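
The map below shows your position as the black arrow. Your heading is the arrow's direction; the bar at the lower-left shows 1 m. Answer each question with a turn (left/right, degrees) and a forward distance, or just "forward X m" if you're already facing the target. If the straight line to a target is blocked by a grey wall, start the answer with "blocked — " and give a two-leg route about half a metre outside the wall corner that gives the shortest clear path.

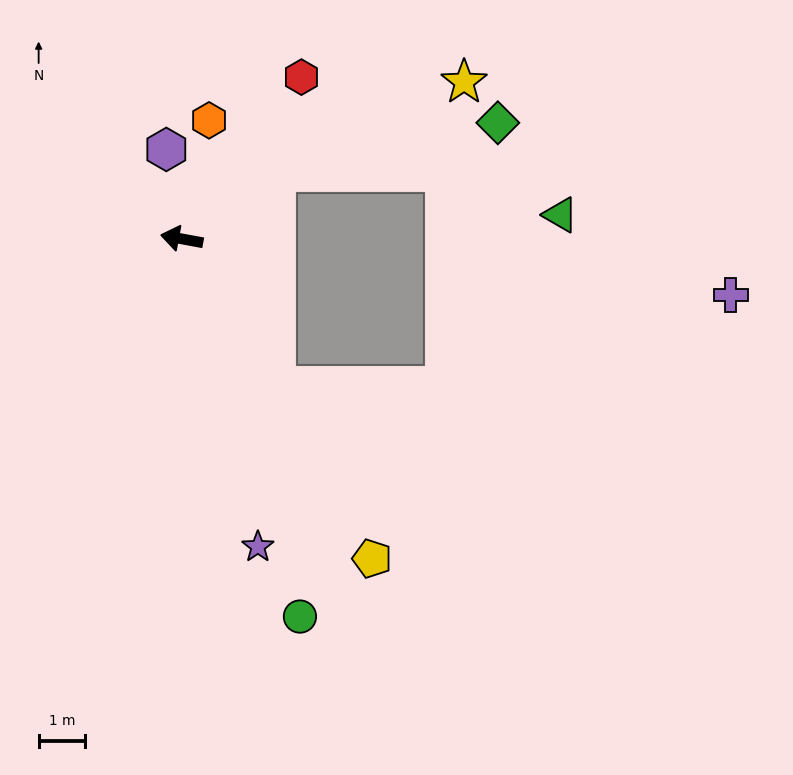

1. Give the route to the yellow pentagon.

turn left 131°, forward 8.0 m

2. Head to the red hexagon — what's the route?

turn right 116°, forward 4.3 m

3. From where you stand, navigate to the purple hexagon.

turn right 70°, forward 2.0 m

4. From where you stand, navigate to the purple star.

turn left 114°, forward 6.9 m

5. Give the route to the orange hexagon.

turn right 93°, forward 2.6 m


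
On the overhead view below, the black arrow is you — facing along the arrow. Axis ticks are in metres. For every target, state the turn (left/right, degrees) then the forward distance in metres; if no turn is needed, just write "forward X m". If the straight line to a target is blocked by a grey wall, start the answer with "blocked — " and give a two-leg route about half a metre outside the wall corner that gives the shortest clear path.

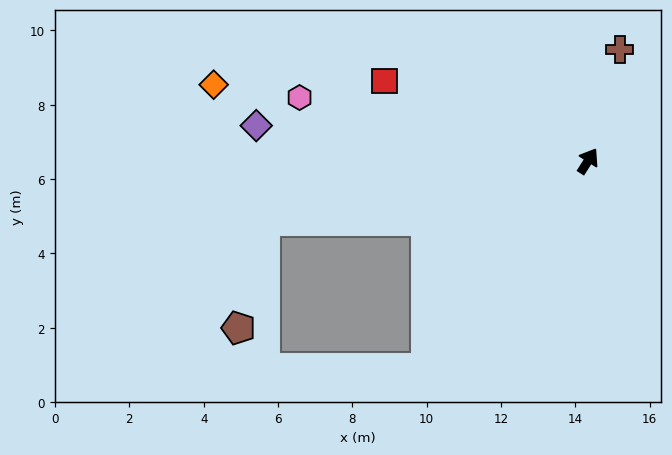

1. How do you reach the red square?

turn left 101°, forward 5.9 m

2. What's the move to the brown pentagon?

blocked — turn left 133°, forward 8.9 m, then turn left 66°, forward 3.0 m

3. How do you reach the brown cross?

turn left 16°, forward 3.1 m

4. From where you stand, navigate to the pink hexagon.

turn left 110°, forward 7.9 m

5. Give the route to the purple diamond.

turn left 116°, forward 9.0 m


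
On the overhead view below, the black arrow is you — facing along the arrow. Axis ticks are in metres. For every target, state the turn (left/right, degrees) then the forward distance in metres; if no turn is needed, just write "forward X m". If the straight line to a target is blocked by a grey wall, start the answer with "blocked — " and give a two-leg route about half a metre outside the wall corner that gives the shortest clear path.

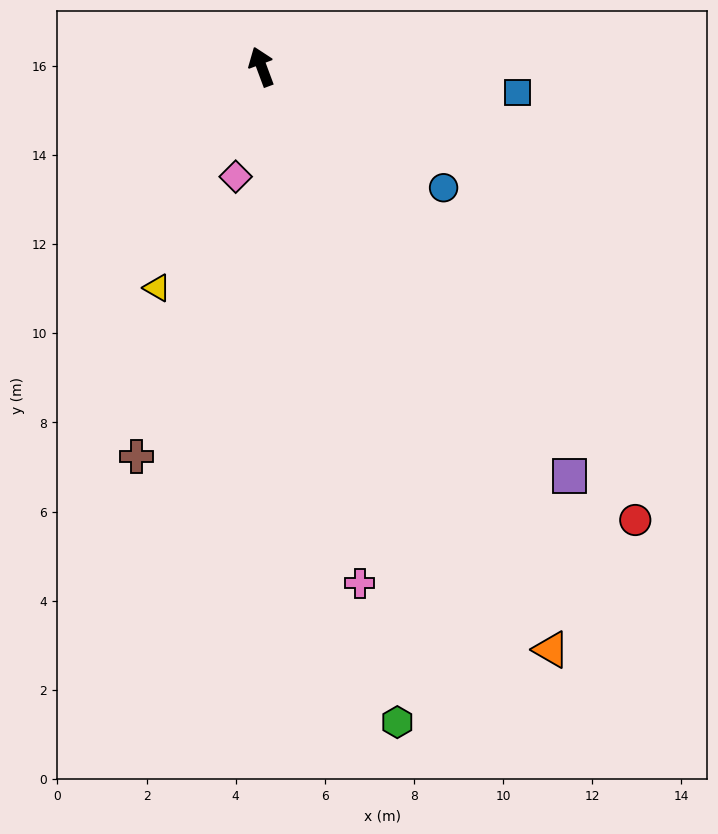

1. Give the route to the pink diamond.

turn left 146°, forward 2.5 m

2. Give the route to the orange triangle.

turn right 174°, forward 14.6 m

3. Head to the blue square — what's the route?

turn right 116°, forward 5.8 m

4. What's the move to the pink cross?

turn left 170°, forward 11.8 m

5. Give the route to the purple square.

turn right 163°, forward 11.5 m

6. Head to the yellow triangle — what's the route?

turn left 134°, forward 5.5 m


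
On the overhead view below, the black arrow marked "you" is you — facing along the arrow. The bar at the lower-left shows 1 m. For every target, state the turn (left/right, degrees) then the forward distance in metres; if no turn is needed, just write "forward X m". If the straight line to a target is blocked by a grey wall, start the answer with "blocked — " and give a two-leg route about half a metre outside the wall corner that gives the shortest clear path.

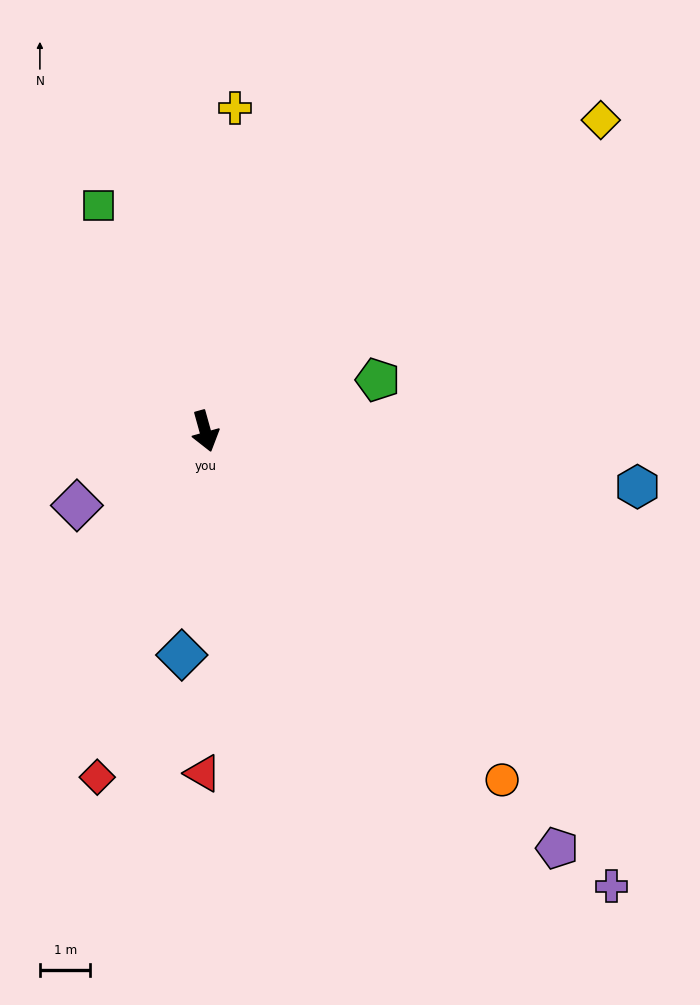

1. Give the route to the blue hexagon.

turn left 67°, forward 8.6 m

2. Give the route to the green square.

turn right 170°, forward 4.9 m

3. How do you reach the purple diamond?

turn right 75°, forward 2.9 m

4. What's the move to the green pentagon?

turn left 91°, forward 3.6 m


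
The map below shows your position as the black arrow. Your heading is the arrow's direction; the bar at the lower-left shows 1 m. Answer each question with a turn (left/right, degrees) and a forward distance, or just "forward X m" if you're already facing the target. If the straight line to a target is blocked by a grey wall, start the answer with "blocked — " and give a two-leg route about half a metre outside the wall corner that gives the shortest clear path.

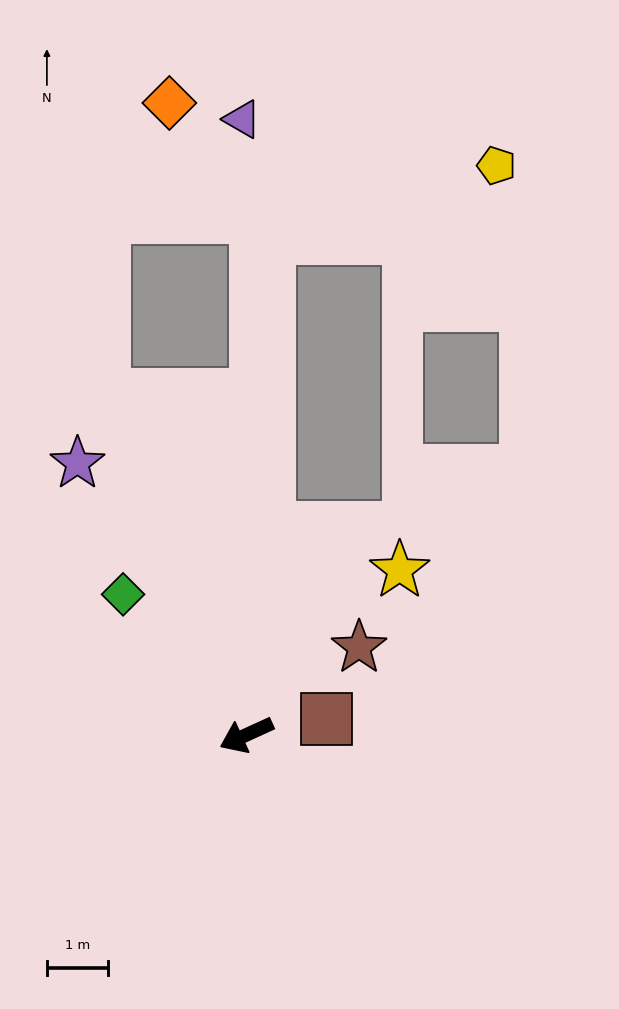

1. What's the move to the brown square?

turn left 167°, forward 1.3 m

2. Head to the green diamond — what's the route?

turn right 73°, forward 3.1 m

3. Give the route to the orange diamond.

blocked — turn right 116°, forward 8.5 m, then turn left 38°, forward 2.3 m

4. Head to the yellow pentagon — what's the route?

blocked — turn right 117°, forward 8.2 m, then turn right 70°, forward 3.9 m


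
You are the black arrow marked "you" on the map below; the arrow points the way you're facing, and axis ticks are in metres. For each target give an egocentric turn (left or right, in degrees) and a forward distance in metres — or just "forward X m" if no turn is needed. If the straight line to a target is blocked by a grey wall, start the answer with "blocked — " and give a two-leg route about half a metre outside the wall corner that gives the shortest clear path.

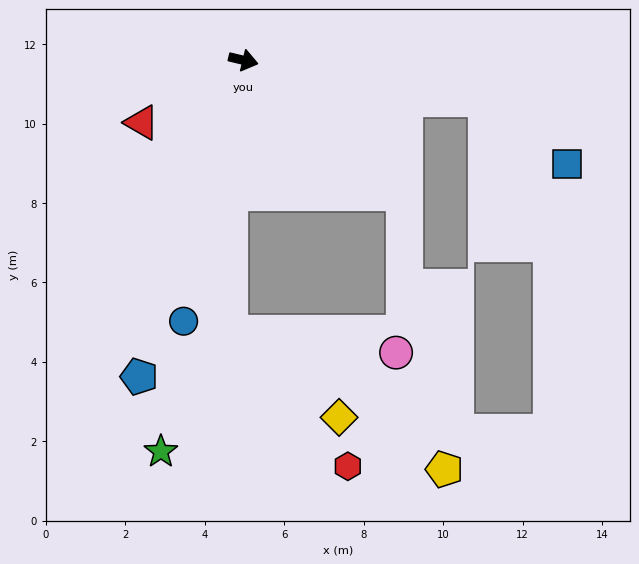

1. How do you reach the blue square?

blocked — turn left 4°, forward 6.2 m, then turn right 28°, forward 2.6 m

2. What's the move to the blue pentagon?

turn right 95°, forward 8.4 m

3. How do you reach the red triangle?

turn right 135°, forward 3.0 m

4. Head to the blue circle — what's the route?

turn right 89°, forward 6.7 m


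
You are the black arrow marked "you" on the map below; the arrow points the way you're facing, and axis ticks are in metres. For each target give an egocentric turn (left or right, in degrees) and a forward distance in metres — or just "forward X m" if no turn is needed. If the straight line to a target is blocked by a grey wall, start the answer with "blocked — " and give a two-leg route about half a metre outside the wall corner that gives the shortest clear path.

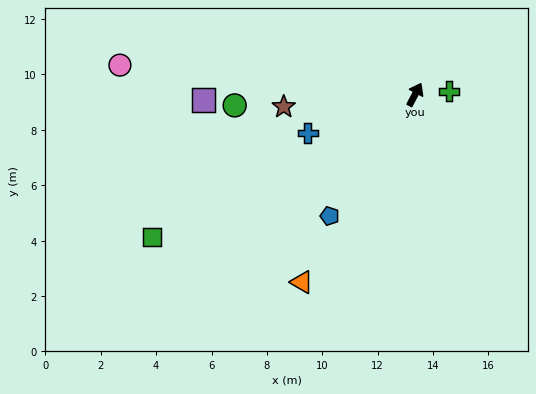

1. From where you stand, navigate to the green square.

turn left 146°, forward 10.8 m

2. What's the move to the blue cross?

turn left 138°, forward 4.1 m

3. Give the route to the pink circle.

turn left 112°, forward 10.7 m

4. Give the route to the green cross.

turn right 57°, forward 1.2 m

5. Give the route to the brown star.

turn left 123°, forward 4.8 m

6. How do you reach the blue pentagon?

turn left 173°, forward 5.4 m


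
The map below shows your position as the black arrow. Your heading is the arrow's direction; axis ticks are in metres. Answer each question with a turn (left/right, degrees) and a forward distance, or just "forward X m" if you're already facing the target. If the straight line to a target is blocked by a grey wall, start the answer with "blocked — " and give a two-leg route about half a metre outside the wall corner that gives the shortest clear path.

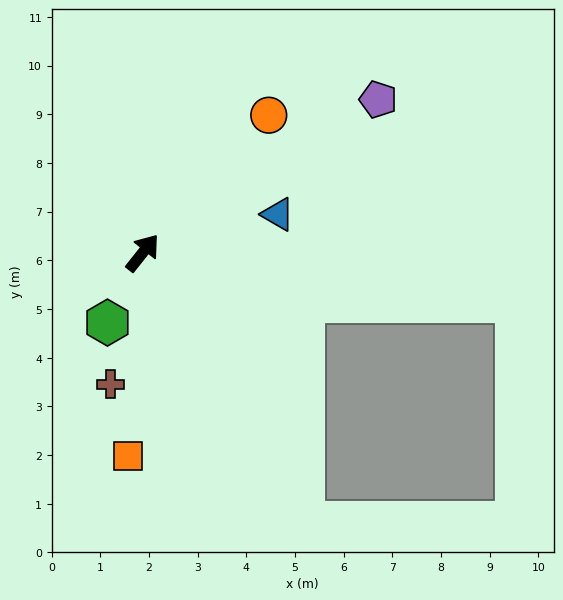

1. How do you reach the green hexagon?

turn right 168°, forward 1.6 m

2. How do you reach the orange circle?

turn right 4°, forward 3.8 m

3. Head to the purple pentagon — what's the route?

turn right 18°, forward 5.8 m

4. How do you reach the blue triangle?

turn right 36°, forward 2.9 m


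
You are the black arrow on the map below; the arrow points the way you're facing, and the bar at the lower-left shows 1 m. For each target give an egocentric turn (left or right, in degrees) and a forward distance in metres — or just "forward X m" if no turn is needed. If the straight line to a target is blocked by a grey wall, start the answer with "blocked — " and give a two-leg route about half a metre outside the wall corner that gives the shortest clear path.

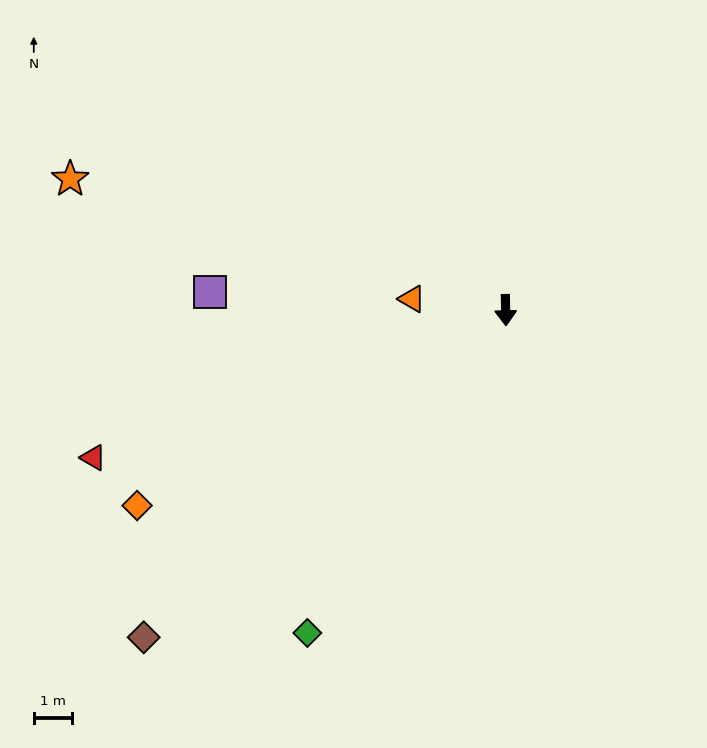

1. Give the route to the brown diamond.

turn right 49°, forward 12.7 m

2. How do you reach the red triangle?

turn right 72°, forward 11.4 m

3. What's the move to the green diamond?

turn right 33°, forward 9.9 m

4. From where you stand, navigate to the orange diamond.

turn right 63°, forward 10.9 m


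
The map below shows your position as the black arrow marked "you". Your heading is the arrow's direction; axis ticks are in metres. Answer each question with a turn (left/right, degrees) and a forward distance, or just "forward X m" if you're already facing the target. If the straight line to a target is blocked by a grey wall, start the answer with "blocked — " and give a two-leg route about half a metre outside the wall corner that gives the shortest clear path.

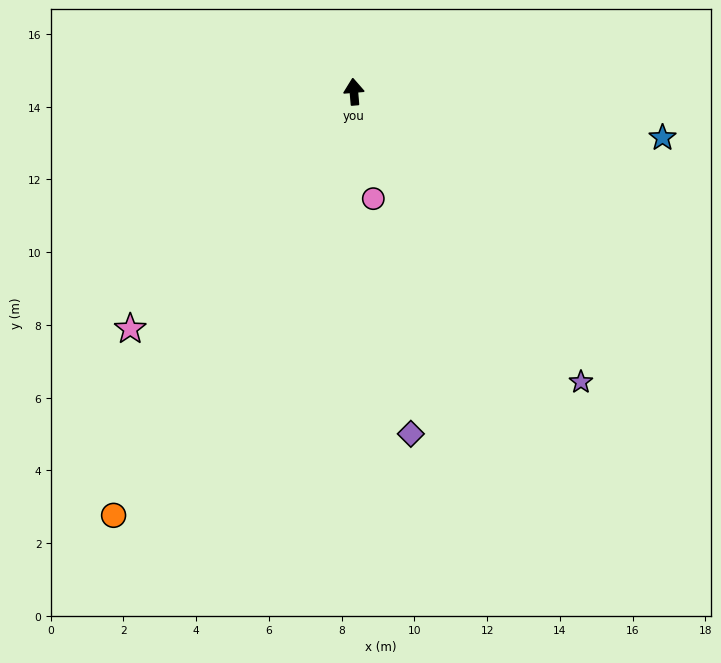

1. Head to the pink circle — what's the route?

turn right 175°, forward 3.0 m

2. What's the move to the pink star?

turn left 132°, forward 9.0 m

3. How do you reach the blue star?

turn right 103°, forward 8.6 m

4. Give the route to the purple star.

turn right 147°, forward 10.1 m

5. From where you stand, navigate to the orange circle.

turn left 146°, forward 13.4 m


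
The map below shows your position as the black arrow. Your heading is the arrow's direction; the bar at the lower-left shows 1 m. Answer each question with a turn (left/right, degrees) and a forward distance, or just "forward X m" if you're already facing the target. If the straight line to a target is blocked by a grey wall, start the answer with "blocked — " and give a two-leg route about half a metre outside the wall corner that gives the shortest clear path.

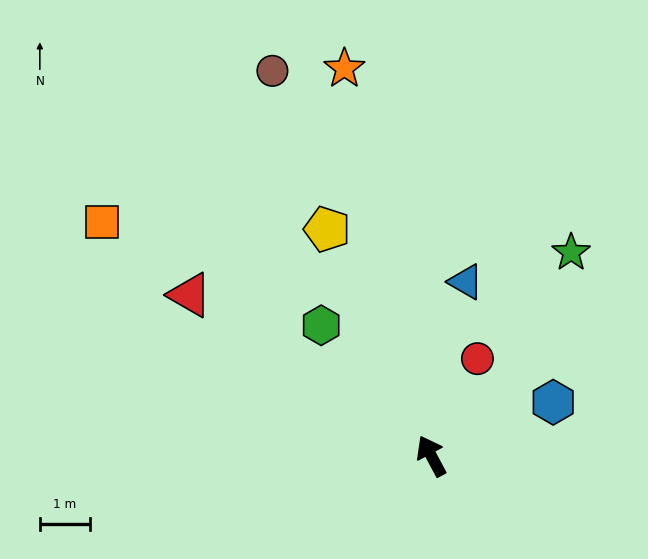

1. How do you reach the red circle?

turn right 54°, forward 2.1 m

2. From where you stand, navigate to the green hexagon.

turn left 12°, forward 3.4 m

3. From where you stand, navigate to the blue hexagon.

turn right 94°, forward 2.6 m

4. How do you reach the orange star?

turn right 15°, forward 7.9 m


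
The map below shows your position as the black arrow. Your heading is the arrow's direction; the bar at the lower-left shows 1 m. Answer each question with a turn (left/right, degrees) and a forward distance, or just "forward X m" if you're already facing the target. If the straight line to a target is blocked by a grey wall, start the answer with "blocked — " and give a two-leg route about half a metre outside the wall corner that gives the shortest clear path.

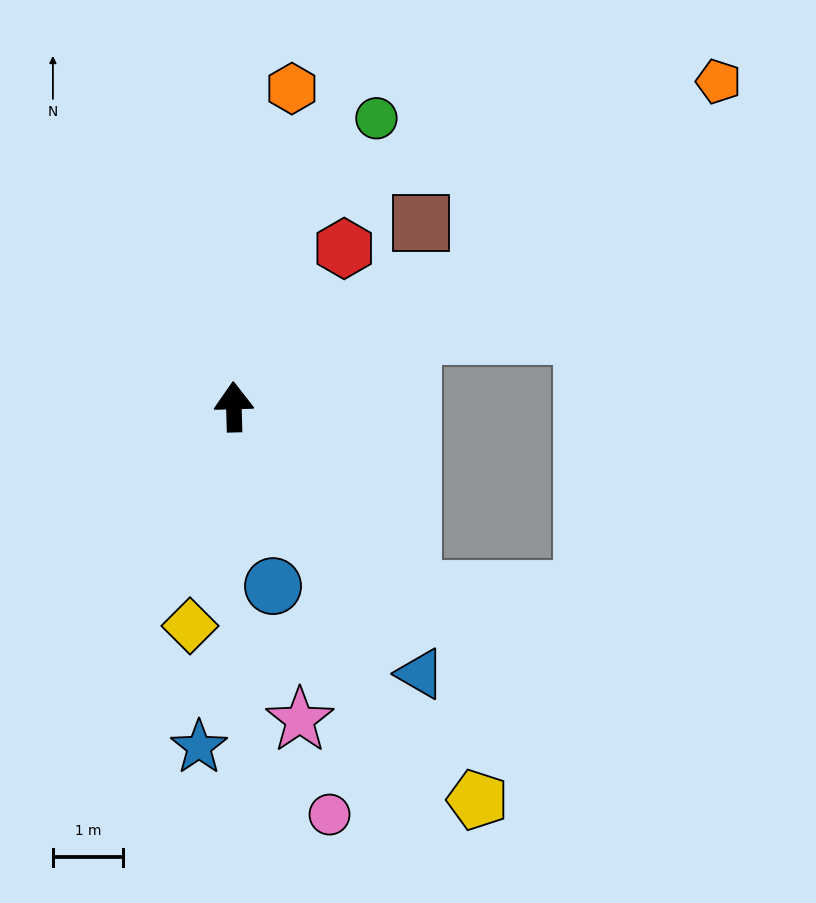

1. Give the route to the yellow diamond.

turn left 167°, forward 3.2 m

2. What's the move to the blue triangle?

turn right 147°, forward 4.6 m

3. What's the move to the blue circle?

turn right 169°, forward 2.6 m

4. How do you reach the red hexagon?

turn right 36°, forward 2.8 m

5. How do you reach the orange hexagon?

turn right 12°, forward 4.6 m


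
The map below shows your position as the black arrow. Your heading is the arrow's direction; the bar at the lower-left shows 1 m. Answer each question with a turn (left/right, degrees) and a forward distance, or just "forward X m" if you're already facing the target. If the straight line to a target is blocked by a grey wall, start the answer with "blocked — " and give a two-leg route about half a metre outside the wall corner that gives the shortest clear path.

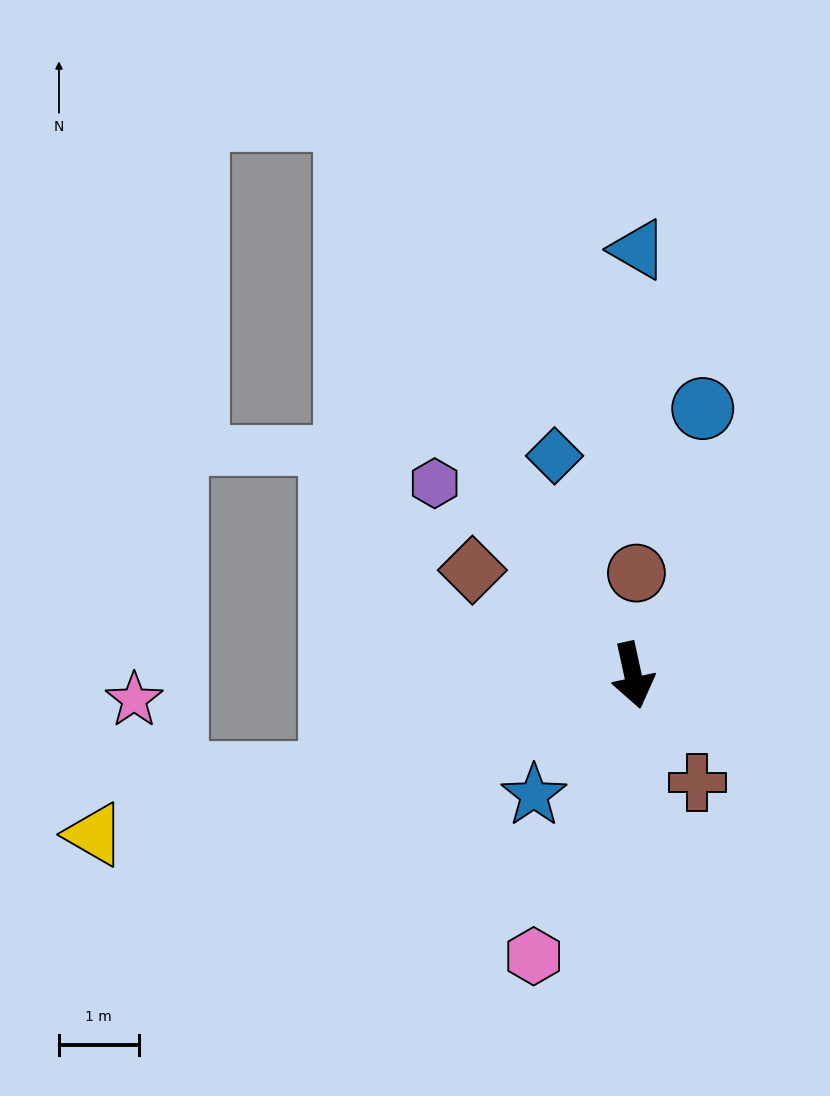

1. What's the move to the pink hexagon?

turn right 32°, forward 3.7 m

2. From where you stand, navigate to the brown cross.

turn left 19°, forward 1.6 m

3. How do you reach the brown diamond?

turn right 135°, forward 2.4 m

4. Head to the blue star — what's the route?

turn right 52°, forward 1.9 m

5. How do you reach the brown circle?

turn left 166°, forward 1.3 m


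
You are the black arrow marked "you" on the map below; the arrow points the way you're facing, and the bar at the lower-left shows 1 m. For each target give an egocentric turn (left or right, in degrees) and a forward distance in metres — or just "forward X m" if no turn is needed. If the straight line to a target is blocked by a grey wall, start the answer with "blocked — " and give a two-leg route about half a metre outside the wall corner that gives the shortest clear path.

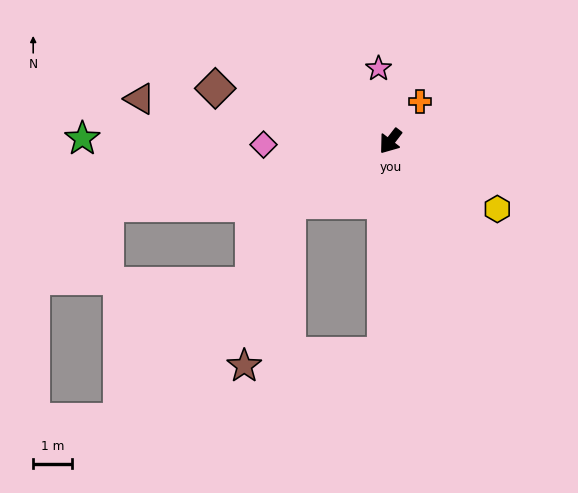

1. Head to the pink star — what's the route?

turn right 133°, forward 1.9 m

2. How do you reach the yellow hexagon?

turn left 95°, forward 3.2 m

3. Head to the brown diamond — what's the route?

turn right 69°, forward 4.7 m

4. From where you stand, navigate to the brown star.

blocked — turn right 21°, forward 3.0 m, then turn left 43°, forward 4.3 m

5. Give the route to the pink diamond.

turn right 51°, forward 3.2 m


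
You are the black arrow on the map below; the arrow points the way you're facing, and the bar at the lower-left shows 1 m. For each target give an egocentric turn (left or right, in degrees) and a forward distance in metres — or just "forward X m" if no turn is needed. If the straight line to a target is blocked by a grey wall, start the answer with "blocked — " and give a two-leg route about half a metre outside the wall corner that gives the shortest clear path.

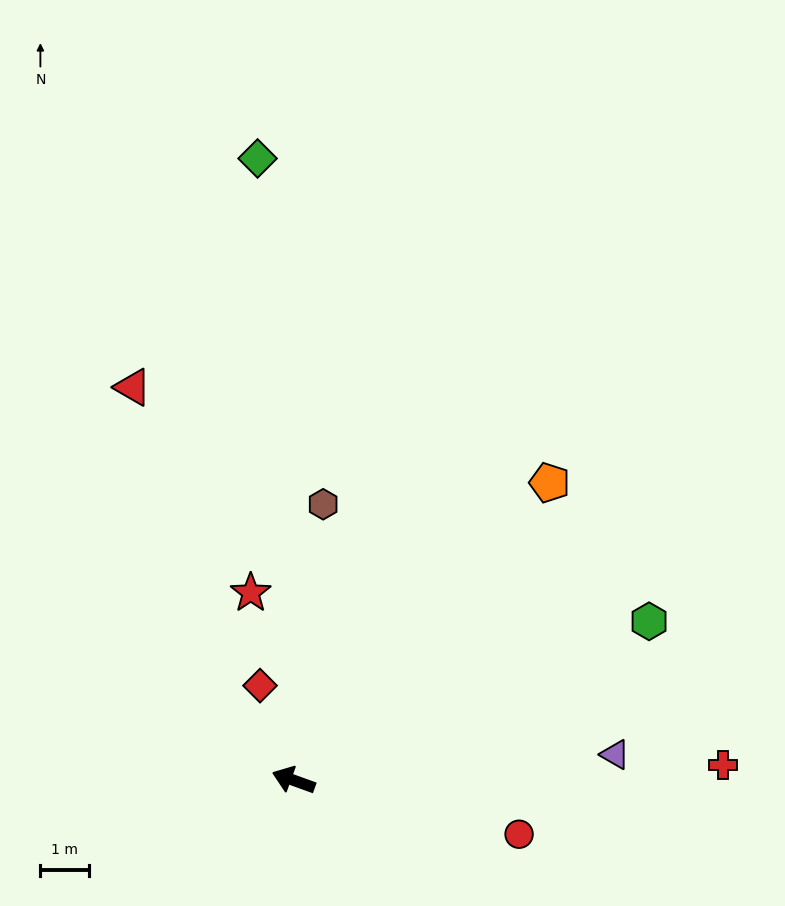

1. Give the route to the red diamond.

turn right 51°, forward 2.1 m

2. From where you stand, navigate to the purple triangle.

turn right 156°, forward 6.6 m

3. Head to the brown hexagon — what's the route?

turn right 76°, forward 5.7 m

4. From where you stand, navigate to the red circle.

turn right 174°, forward 4.8 m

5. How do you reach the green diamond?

turn right 67°, forward 12.8 m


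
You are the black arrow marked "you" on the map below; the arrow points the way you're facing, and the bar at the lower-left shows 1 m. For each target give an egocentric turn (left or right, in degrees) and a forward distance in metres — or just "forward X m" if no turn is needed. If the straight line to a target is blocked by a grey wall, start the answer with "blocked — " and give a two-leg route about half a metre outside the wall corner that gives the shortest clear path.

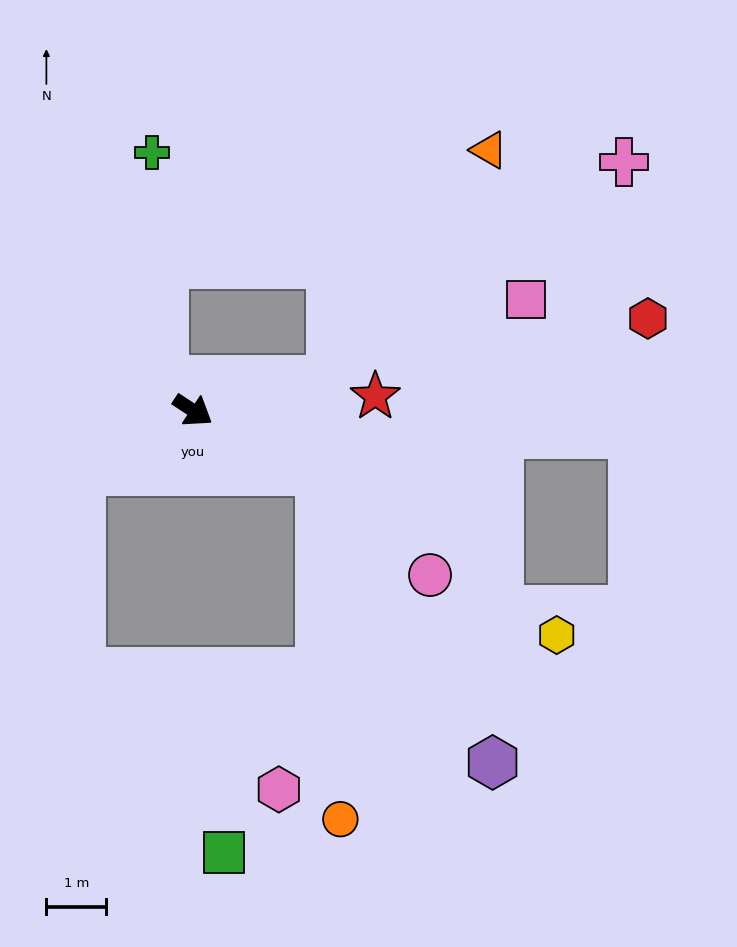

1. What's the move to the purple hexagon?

blocked — turn left 8°, forward 2.4 m, then turn right 34°, forward 5.7 m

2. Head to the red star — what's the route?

turn left 38°, forward 3.1 m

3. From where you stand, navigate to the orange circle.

blocked — turn left 8°, forward 2.4 m, then turn right 62°, forward 5.9 m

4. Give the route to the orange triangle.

blocked — turn left 45°, forward 2.4 m, then turn left 44°, forward 4.7 m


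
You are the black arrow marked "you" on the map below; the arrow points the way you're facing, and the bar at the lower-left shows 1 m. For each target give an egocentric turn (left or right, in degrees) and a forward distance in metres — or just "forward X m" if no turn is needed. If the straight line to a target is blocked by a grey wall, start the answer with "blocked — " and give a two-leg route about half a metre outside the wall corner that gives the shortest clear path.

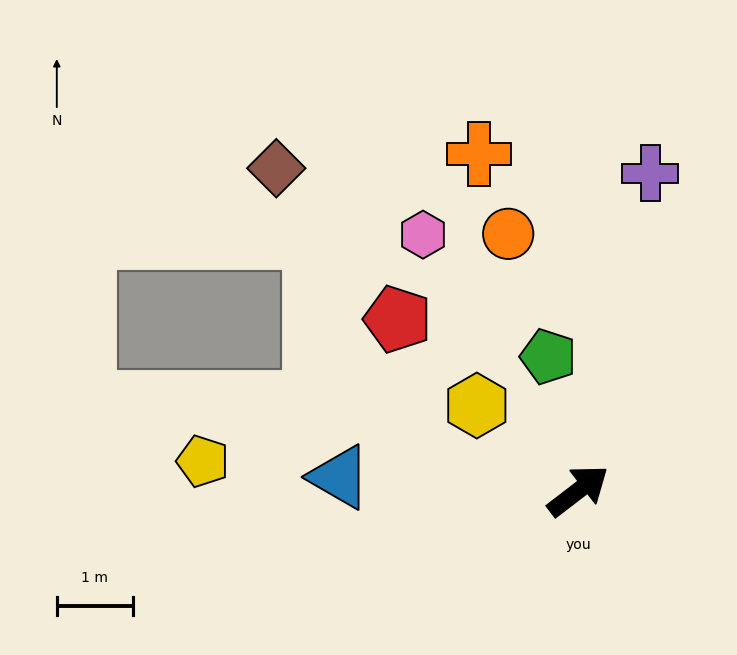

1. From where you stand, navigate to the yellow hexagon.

turn left 102°, forward 1.7 m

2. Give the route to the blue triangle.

turn left 139°, forward 3.1 m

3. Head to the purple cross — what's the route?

turn left 40°, forward 4.3 m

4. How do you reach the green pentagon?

turn left 65°, forward 1.8 m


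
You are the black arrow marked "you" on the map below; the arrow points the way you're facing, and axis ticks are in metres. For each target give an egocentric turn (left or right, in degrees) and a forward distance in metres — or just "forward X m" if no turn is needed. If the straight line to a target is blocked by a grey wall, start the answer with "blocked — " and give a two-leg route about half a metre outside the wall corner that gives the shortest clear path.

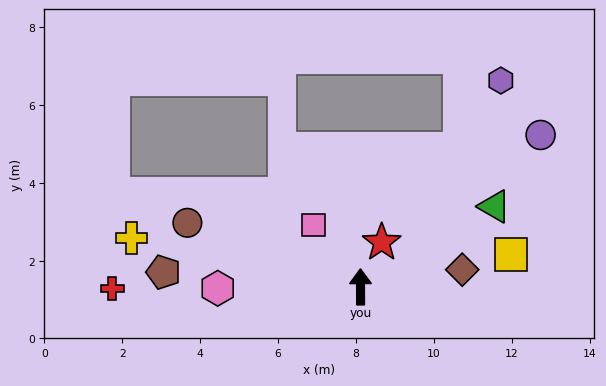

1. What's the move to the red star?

turn right 26°, forward 1.3 m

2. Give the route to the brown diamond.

turn right 81°, forward 2.6 m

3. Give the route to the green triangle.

turn right 59°, forward 4.0 m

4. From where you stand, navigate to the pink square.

turn left 37°, forward 2.0 m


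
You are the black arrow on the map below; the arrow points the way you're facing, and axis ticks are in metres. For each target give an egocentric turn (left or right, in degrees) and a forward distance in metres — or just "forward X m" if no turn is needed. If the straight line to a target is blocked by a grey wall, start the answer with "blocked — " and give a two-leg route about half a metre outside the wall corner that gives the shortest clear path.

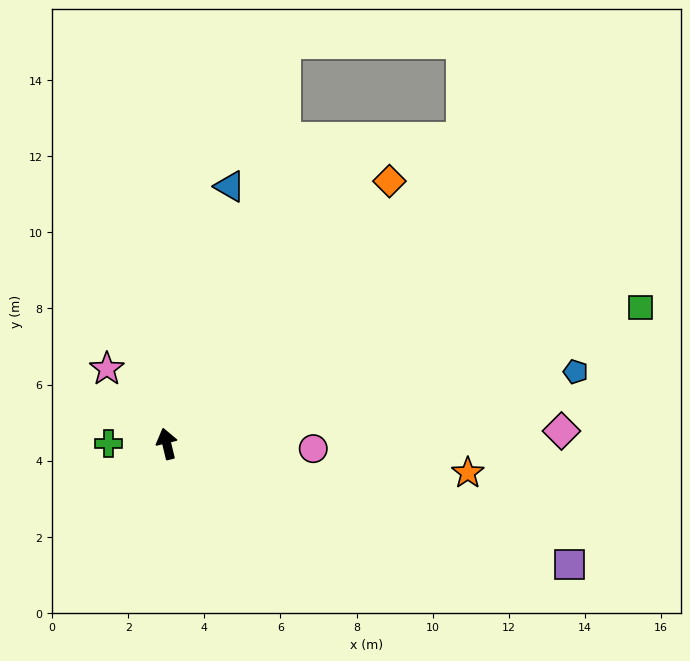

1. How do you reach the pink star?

turn left 25°, forward 2.5 m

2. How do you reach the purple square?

turn right 120°, forward 11.0 m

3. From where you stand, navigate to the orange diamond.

turn right 54°, forward 9.0 m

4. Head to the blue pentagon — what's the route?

turn right 94°, forward 10.9 m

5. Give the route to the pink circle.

turn right 106°, forward 3.9 m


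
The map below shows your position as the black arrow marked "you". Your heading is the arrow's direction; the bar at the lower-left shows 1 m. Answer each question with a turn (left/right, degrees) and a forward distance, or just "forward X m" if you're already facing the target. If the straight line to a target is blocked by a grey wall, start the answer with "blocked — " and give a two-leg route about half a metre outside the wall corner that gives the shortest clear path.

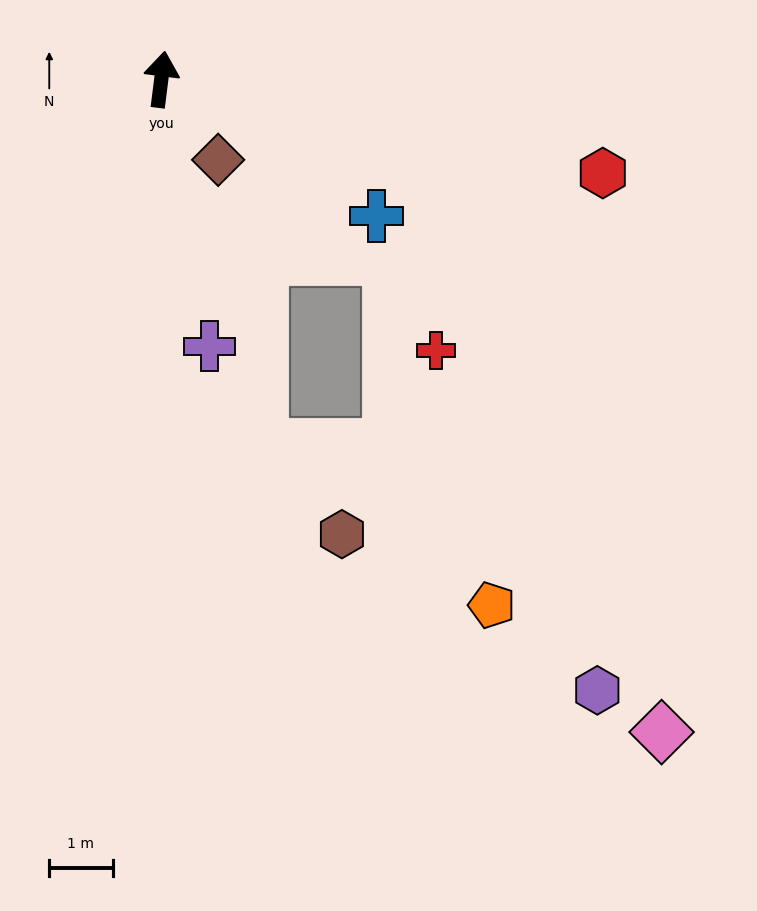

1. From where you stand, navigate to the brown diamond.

turn right 138°, forward 1.6 m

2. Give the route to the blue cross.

turn right 115°, forward 4.0 m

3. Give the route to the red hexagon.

turn right 95°, forward 7.1 m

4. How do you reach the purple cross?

turn right 163°, forward 4.3 m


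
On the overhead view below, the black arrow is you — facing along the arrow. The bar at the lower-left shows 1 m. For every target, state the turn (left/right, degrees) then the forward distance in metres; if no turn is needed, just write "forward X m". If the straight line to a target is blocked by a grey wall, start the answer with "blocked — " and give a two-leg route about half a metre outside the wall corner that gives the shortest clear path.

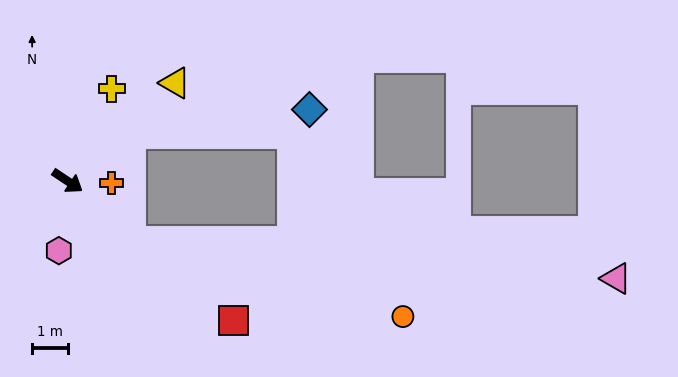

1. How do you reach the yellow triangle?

turn left 76°, forward 4.1 m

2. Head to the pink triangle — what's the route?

blocked — turn right 10°, forward 2.5 m, then turn left 39°, forward 13.7 m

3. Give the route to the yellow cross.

turn left 98°, forward 2.9 m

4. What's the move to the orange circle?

blocked — turn right 10°, forward 2.5 m, then turn left 28°, forward 8.0 m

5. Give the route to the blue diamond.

blocked — turn left 70°, forward 2.2 m, then turn right 29°, forward 5.1 m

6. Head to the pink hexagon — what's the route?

turn right 64°, forward 2.0 m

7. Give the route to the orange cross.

turn left 31°, forward 1.2 m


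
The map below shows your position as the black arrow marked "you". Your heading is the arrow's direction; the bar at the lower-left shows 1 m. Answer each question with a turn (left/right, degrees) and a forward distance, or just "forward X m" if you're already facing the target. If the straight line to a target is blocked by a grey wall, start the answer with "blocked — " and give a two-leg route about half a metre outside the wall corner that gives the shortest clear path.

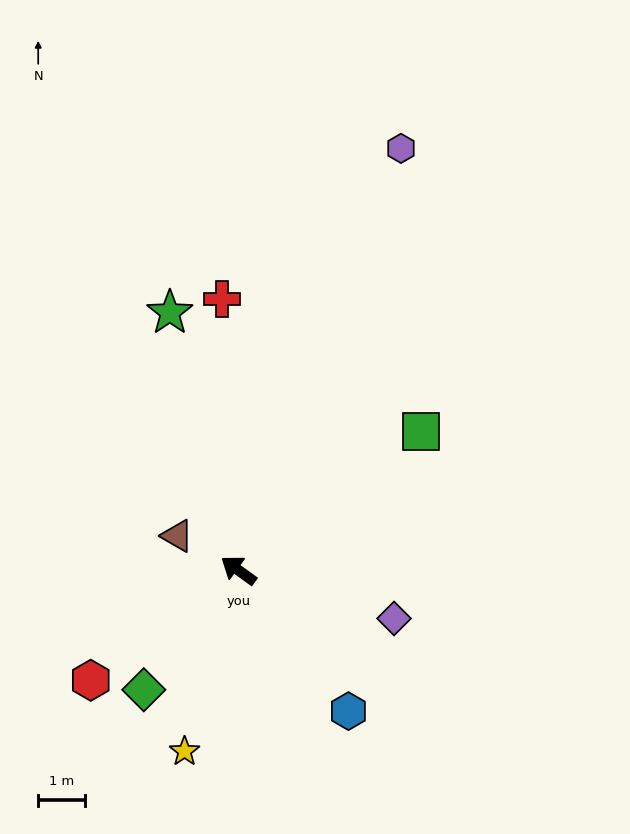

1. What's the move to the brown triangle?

turn left 7°, forward 1.5 m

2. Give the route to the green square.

turn right 107°, forward 4.9 m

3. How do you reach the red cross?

turn right 51°, forward 5.9 m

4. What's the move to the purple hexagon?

turn right 75°, forward 9.7 m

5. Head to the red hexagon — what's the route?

turn left 73°, forward 4.0 m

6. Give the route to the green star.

turn right 39°, forward 5.8 m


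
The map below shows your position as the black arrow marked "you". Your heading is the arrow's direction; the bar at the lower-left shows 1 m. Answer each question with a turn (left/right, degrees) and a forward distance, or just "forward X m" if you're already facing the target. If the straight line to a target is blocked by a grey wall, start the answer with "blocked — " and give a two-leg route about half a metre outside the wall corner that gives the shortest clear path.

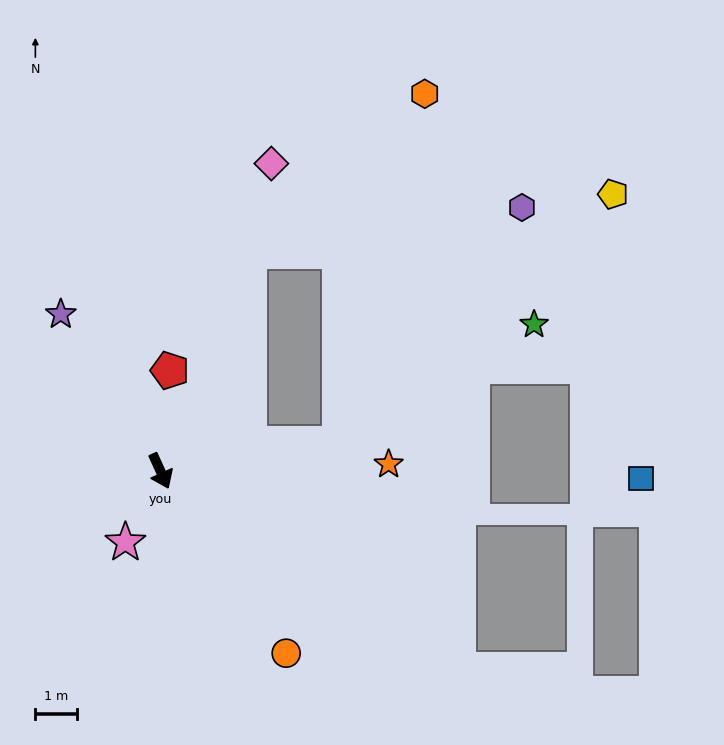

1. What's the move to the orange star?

turn left 67°, forward 5.4 m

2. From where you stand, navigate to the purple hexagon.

blocked — turn left 74°, forward 4.3 m, then turn left 44°, forward 7.1 m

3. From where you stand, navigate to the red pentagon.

turn left 150°, forward 2.4 m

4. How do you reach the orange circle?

turn left 10°, forward 5.3 m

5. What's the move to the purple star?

turn right 172°, forward 4.4 m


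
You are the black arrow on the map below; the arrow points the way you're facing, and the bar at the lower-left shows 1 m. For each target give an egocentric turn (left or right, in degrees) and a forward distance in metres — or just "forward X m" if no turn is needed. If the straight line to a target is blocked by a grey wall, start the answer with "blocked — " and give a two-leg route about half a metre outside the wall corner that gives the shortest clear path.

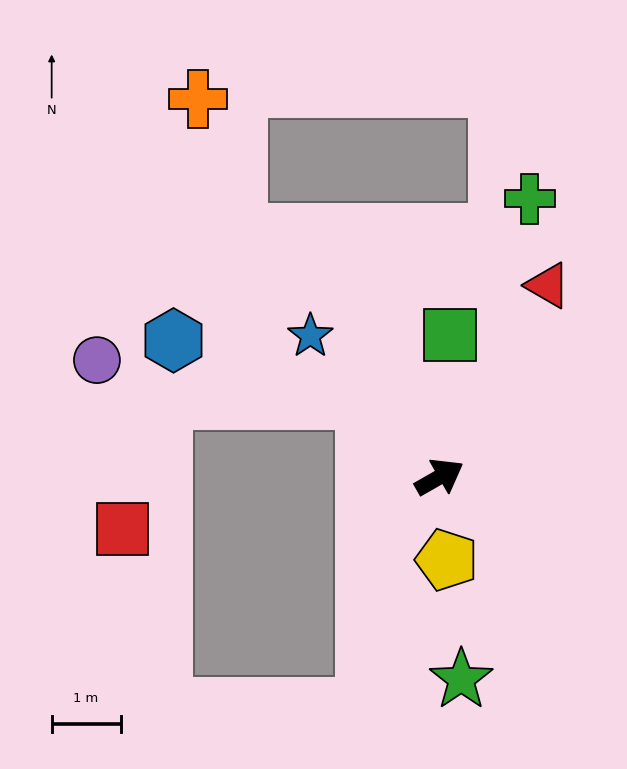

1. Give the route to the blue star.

turn left 103°, forward 2.8 m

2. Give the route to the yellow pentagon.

turn right 115°, forward 1.2 m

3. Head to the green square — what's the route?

turn left 56°, forward 2.1 m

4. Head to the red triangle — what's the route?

turn left 31°, forward 3.2 m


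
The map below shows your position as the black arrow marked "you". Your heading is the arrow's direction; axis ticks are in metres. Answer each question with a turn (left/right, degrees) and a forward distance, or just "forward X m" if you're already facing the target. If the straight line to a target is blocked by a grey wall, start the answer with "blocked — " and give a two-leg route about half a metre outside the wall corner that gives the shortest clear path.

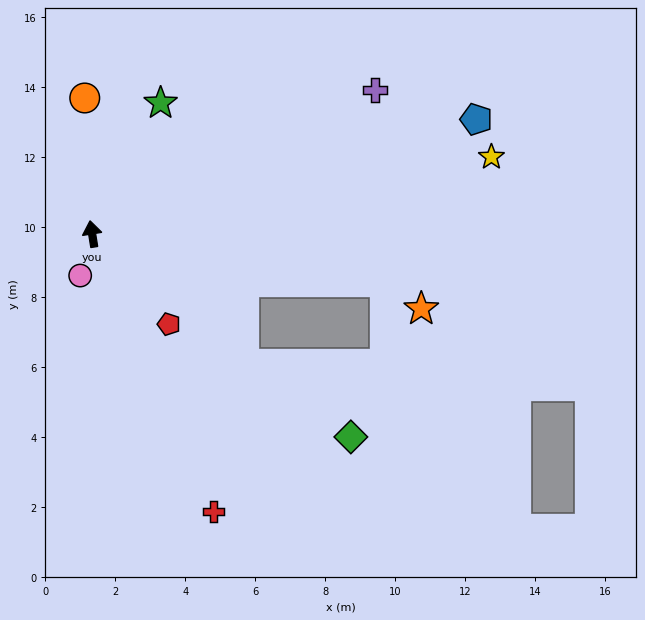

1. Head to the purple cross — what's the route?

turn right 72°, forward 9.1 m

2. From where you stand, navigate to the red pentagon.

turn right 149°, forward 3.4 m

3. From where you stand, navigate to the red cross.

turn right 165°, forward 8.6 m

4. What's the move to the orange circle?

turn right 6°, forward 3.9 m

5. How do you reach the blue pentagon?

turn right 83°, forward 11.4 m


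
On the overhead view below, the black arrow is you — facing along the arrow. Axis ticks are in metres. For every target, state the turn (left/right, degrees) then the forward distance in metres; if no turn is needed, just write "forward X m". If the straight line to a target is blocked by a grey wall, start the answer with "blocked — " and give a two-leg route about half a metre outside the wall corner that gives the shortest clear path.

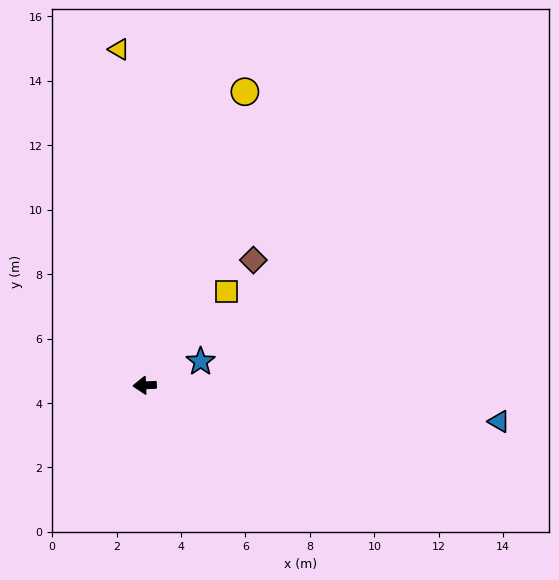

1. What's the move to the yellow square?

turn right 134°, forward 3.9 m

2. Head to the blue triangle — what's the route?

turn left 172°, forward 11.1 m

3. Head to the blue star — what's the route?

turn right 160°, forward 1.9 m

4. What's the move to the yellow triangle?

turn right 88°, forward 10.5 m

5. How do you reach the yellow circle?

turn right 111°, forward 9.6 m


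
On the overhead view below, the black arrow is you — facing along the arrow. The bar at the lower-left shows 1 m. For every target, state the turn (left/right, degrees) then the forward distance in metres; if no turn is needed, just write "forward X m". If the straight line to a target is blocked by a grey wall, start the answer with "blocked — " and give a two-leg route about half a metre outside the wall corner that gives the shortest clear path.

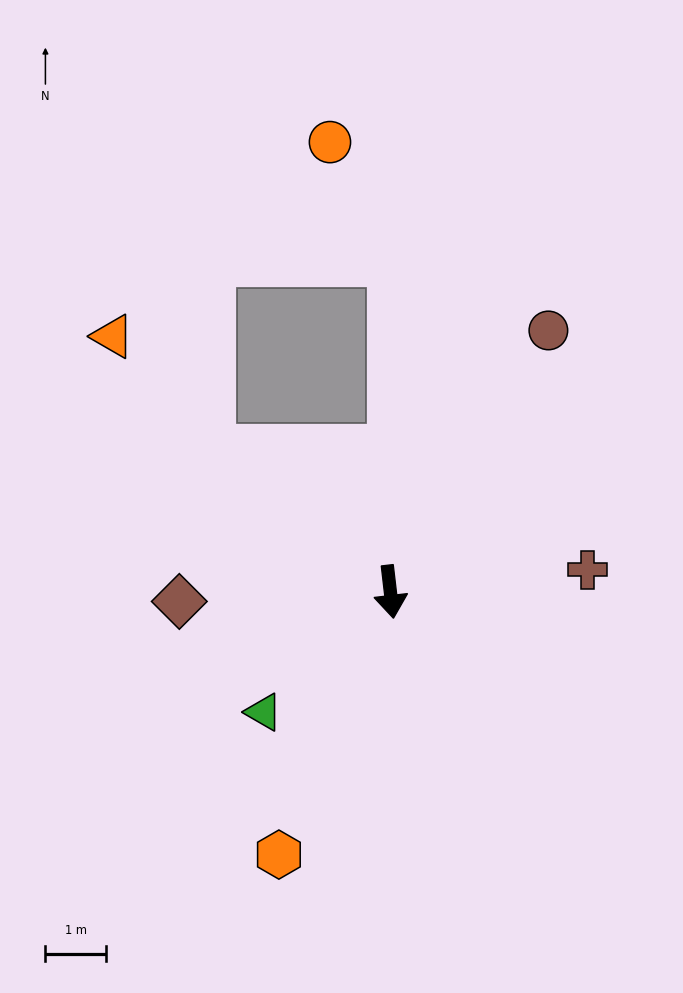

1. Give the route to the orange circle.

blocked — turn left 173°, forward 5.5 m, then turn left 28°, forward 2.2 m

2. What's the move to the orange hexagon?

turn right 30°, forward 4.7 m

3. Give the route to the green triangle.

turn right 53°, forward 2.9 m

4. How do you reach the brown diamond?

turn right 94°, forward 3.5 m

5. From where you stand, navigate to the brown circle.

turn left 142°, forward 5.1 m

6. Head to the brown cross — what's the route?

turn left 90°, forward 3.3 m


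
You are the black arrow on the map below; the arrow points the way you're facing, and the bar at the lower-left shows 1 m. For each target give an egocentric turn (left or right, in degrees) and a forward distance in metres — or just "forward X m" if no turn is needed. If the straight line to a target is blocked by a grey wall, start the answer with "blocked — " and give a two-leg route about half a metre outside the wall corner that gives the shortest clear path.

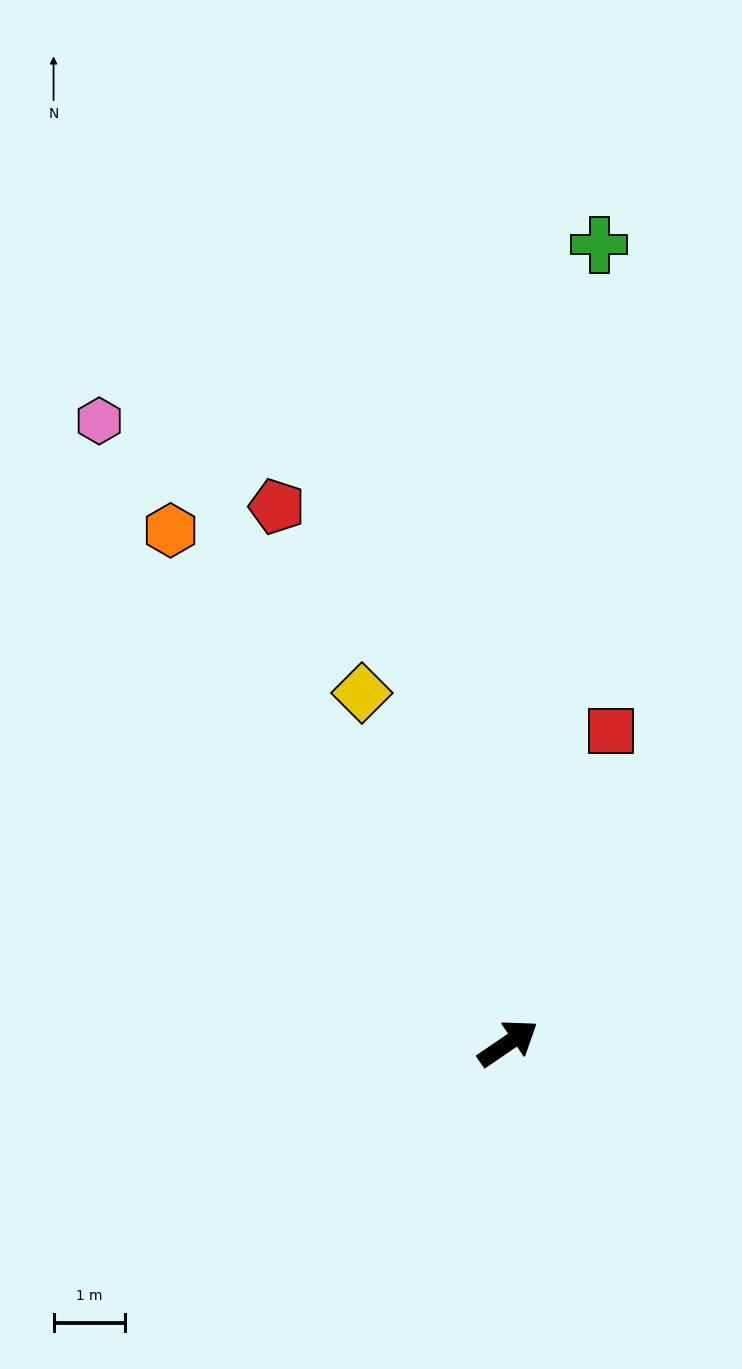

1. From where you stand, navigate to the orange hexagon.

turn left 89°, forward 8.6 m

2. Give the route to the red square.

turn left 37°, forward 4.6 m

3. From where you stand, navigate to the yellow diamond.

turn left 78°, forward 5.3 m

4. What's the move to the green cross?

turn left 49°, forward 11.3 m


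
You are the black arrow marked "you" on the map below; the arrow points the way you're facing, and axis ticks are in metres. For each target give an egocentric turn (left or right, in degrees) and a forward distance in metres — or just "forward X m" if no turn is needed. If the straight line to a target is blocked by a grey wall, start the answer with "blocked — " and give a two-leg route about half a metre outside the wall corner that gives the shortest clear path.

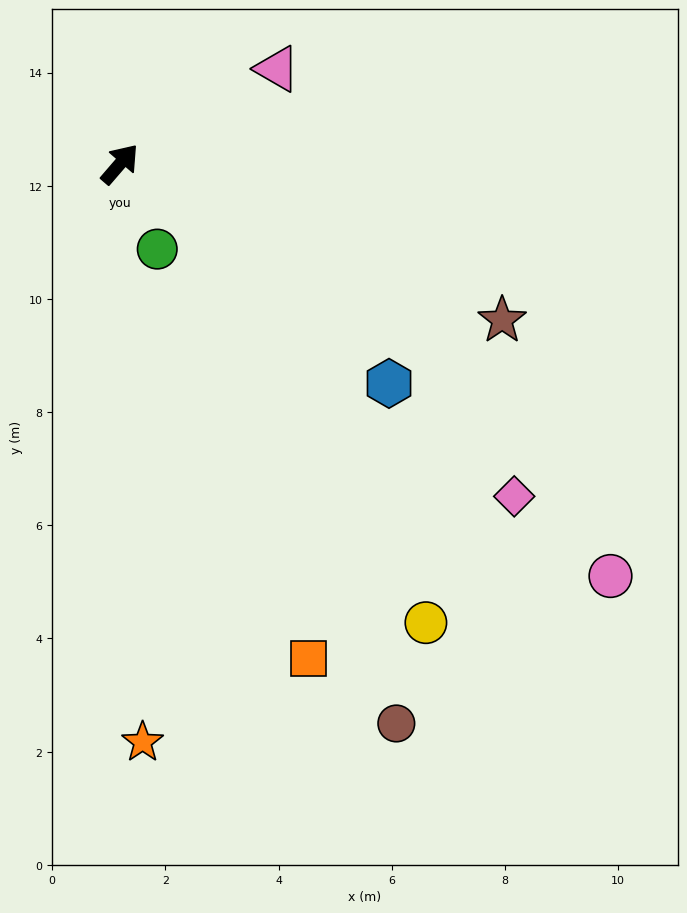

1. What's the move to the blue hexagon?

turn right 88°, forward 6.1 m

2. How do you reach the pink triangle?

turn right 18°, forward 3.2 m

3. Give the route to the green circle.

turn right 116°, forward 1.6 m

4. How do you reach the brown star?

turn right 71°, forward 7.3 m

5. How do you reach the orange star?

turn right 137°, forward 10.2 m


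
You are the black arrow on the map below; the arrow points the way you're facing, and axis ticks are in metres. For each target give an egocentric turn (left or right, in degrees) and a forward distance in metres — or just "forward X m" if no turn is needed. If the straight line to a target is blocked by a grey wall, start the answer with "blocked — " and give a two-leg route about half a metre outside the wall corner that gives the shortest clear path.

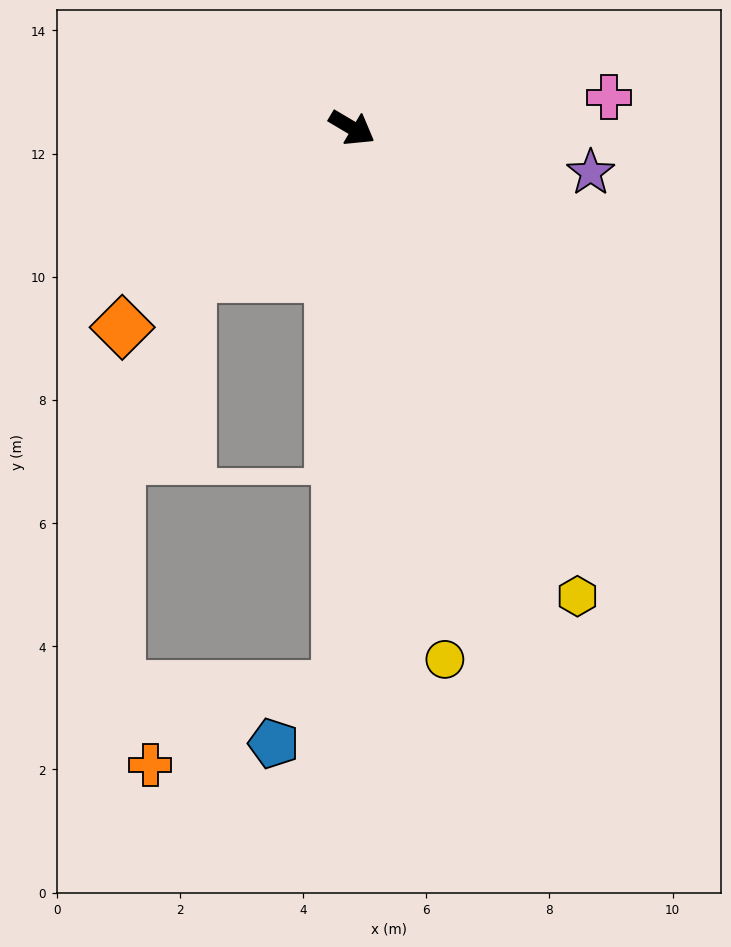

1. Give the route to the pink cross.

turn left 38°, forward 4.2 m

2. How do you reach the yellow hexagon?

turn right 34°, forward 8.4 m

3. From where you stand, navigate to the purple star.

turn left 20°, forward 3.9 m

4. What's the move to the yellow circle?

turn right 49°, forward 8.8 m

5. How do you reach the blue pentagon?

blocked — turn right 61°, forward 9.1 m, then turn right 47°, forward 1.4 m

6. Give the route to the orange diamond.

turn right 108°, forward 4.9 m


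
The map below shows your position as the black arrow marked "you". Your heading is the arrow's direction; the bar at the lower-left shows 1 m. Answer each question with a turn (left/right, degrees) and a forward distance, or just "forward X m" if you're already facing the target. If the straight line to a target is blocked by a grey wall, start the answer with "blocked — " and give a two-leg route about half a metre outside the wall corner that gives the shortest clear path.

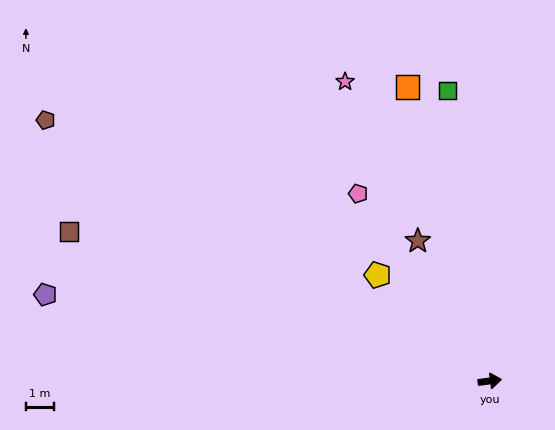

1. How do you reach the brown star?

turn left 110°, forward 5.5 m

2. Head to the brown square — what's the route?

turn left 153°, forward 15.7 m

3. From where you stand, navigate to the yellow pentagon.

turn left 129°, forward 5.4 m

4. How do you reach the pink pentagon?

turn left 118°, forward 8.0 m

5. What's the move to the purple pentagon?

turn left 162°, forward 15.9 m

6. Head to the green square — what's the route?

turn left 91°, forward 10.3 m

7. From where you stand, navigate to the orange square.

turn left 98°, forward 10.7 m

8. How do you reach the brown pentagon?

turn left 142°, forward 18.1 m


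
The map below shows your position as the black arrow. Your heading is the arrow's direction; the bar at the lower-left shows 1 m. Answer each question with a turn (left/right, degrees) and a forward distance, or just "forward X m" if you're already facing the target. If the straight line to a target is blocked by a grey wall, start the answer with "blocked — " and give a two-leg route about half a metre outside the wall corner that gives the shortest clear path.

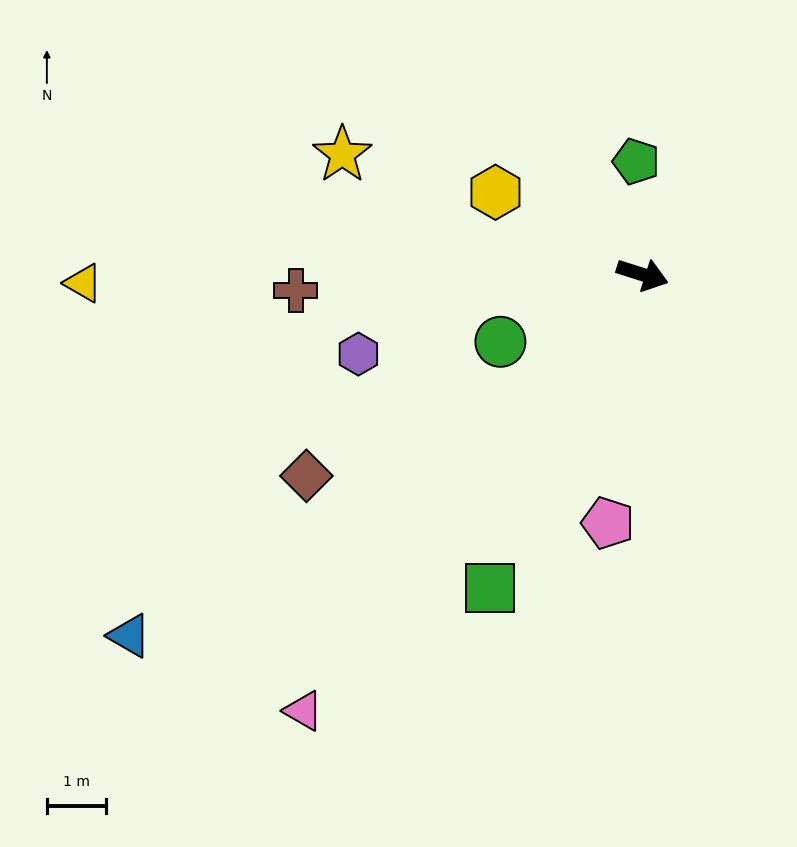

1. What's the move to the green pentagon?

turn left 111°, forward 1.9 m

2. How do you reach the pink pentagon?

turn right 80°, forward 4.2 m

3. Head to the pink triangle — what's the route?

turn right 110°, forward 9.3 m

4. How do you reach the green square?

turn right 98°, forward 5.9 m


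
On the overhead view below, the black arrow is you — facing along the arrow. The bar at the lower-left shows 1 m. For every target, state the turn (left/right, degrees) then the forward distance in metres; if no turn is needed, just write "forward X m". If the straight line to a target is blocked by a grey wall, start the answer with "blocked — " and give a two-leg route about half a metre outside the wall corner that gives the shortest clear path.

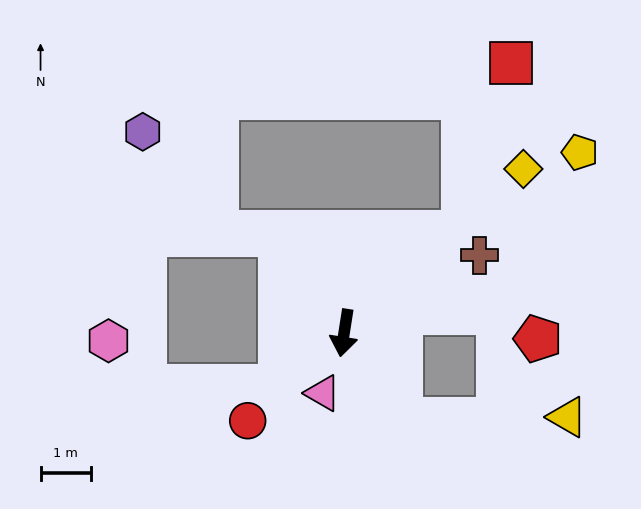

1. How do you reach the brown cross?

turn left 129°, forward 3.1 m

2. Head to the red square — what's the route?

blocked — turn left 139°, forward 3.1 m, then turn left 34°, forward 3.5 m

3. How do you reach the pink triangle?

turn right 11°, forward 1.3 m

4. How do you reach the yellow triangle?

blocked — turn left 43°, forward 2.0 m, then turn left 56°, forward 3.3 m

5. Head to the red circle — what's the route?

turn right 39°, forward 2.6 m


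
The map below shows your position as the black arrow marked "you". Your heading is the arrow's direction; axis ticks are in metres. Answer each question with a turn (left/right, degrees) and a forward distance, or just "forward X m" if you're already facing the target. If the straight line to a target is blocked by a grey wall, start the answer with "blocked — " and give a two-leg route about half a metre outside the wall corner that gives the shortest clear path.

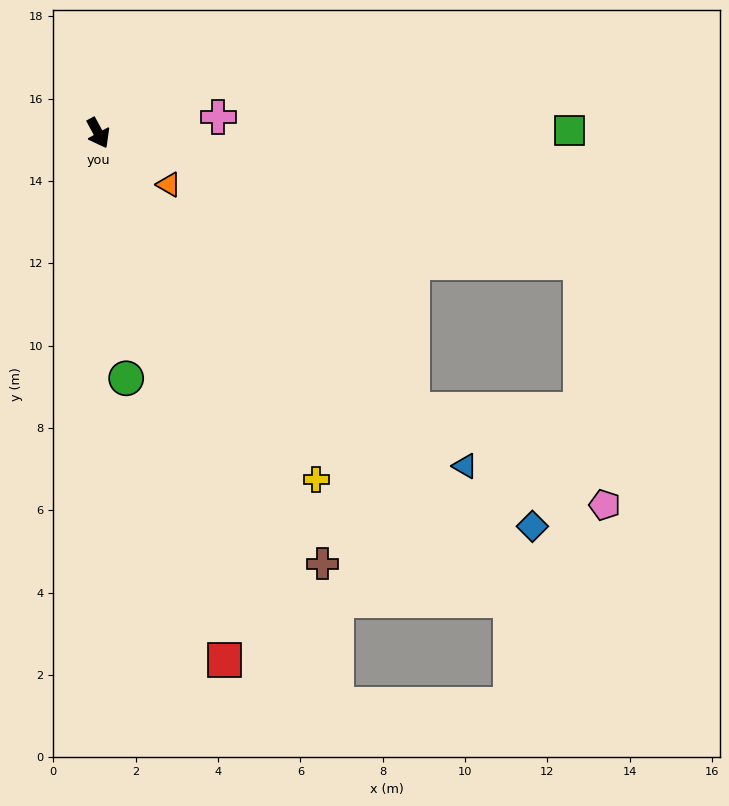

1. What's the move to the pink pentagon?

blocked — turn left 46°, forward 12.1 m, then turn right 69°, forward 5.9 m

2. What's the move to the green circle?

turn right 22°, forward 6.0 m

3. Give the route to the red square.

turn right 15°, forward 13.2 m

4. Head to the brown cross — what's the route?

forward 11.8 m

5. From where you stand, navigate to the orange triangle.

turn left 25°, forward 2.1 m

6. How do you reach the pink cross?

turn left 69°, forward 2.9 m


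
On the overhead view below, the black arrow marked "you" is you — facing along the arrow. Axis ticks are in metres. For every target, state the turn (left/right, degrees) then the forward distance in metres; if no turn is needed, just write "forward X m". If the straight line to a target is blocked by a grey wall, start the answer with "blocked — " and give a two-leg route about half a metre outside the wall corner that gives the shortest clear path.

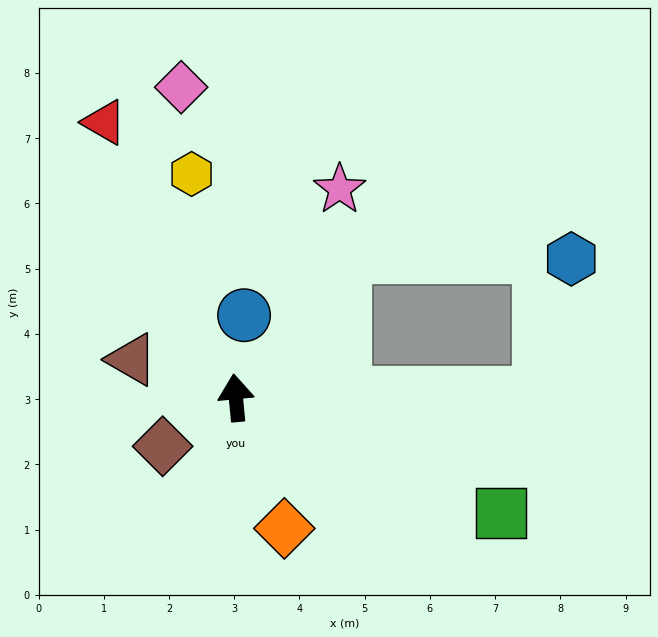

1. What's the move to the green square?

turn right 119°, forward 4.4 m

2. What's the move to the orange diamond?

turn right 165°, forward 2.1 m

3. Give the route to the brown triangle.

turn left 64°, forward 1.7 m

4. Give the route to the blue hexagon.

blocked — turn right 43°, forward 2.7 m, then turn right 53°, forward 3.5 m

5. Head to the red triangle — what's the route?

turn left 20°, forward 4.7 m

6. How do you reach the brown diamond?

turn left 118°, forward 1.3 m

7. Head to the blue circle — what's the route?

turn right 11°, forward 1.3 m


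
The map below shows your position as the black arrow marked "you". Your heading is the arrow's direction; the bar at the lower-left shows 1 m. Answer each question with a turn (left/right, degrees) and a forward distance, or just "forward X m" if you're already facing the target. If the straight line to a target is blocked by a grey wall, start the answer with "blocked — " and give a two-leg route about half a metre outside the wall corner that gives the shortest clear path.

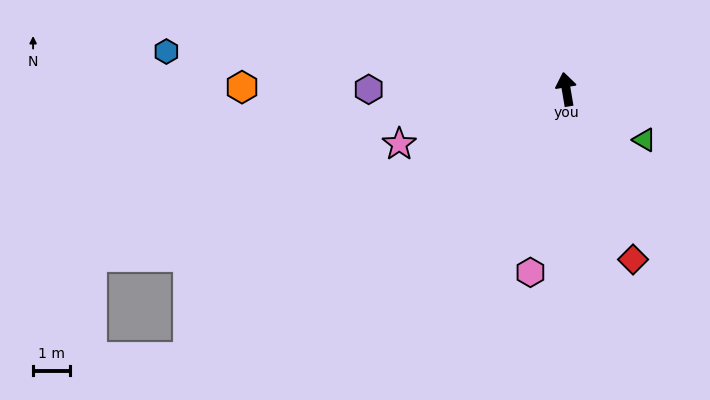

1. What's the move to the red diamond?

turn right 168°, forward 5.0 m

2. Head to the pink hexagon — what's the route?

turn left 159°, forward 5.1 m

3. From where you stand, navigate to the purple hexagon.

turn left 80°, forward 5.4 m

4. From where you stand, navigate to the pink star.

turn left 99°, forward 4.8 m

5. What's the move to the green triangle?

turn right 133°, forward 2.5 m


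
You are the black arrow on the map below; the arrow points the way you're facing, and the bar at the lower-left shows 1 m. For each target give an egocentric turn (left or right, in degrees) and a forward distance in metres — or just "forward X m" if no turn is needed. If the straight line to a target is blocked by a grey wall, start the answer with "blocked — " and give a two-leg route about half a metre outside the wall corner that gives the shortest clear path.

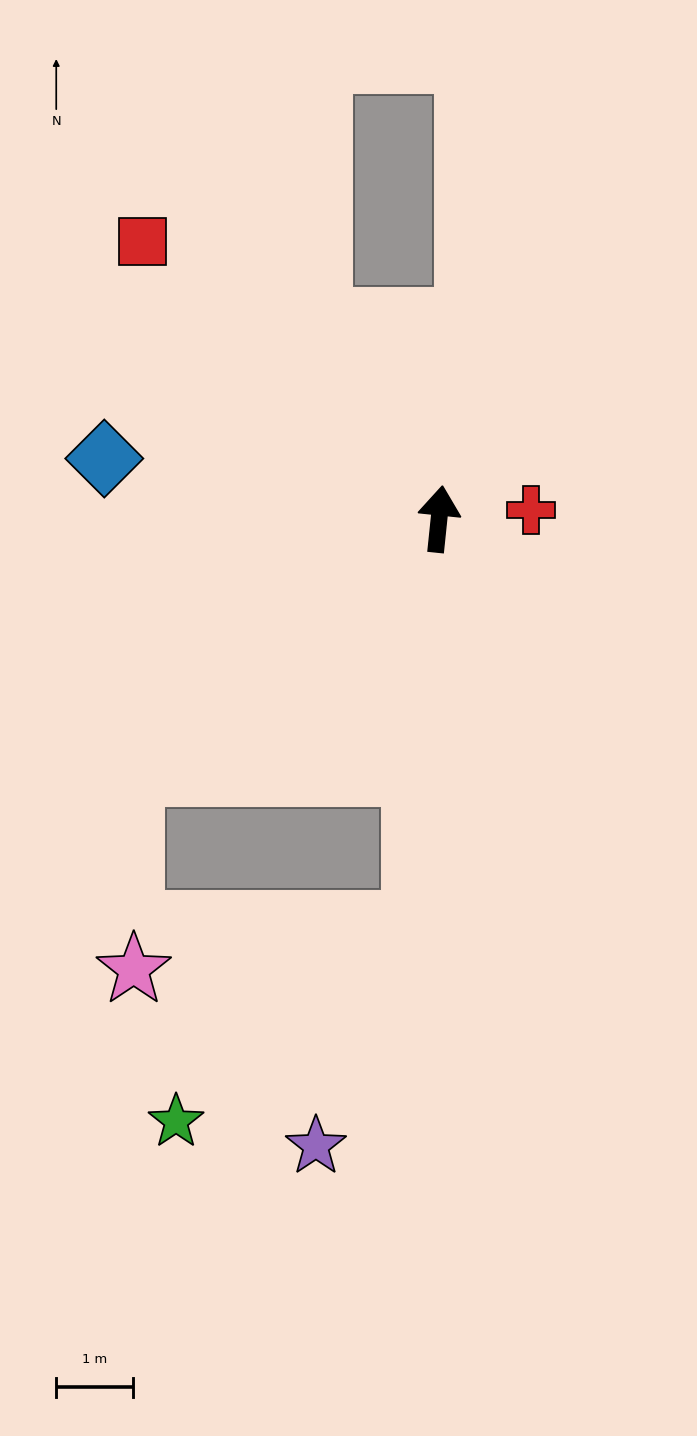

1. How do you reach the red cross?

turn right 79°, forward 1.2 m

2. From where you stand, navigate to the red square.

turn left 53°, forward 5.3 m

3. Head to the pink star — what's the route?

blocked — turn left 136°, forward 5.2 m, then turn left 51°, forward 2.6 m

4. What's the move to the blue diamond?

turn left 86°, forward 4.4 m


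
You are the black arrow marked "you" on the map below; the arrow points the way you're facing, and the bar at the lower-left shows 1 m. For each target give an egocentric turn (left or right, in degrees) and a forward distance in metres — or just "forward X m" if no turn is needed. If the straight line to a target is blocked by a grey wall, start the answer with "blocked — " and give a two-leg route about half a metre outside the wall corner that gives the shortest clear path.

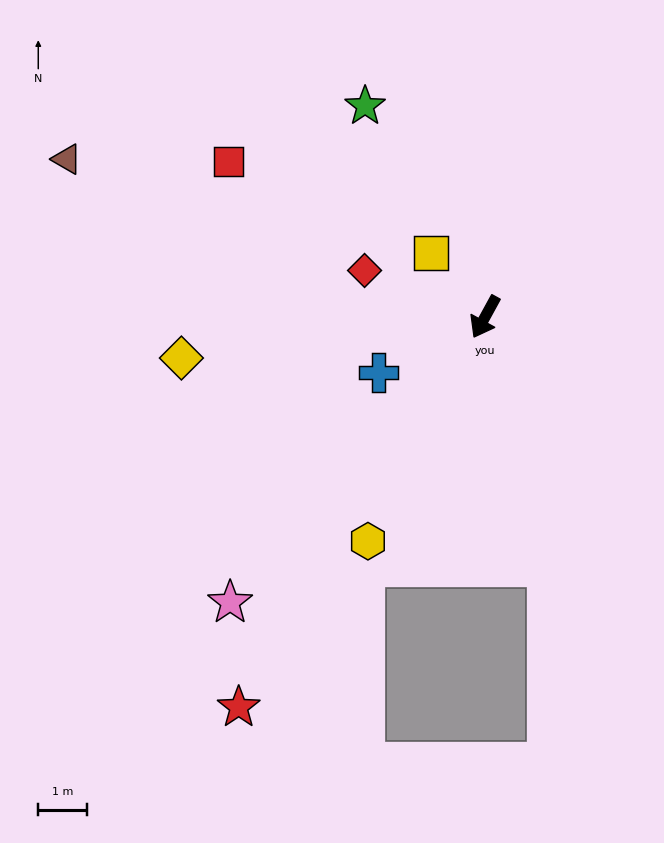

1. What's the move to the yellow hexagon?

forward 5.2 m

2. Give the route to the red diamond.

turn right 82°, forward 2.6 m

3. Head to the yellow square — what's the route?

turn right 111°, forward 1.7 m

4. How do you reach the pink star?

turn right 13°, forward 7.8 m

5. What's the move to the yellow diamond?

turn right 54°, forward 6.3 m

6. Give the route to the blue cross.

turn right 34°, forward 2.5 m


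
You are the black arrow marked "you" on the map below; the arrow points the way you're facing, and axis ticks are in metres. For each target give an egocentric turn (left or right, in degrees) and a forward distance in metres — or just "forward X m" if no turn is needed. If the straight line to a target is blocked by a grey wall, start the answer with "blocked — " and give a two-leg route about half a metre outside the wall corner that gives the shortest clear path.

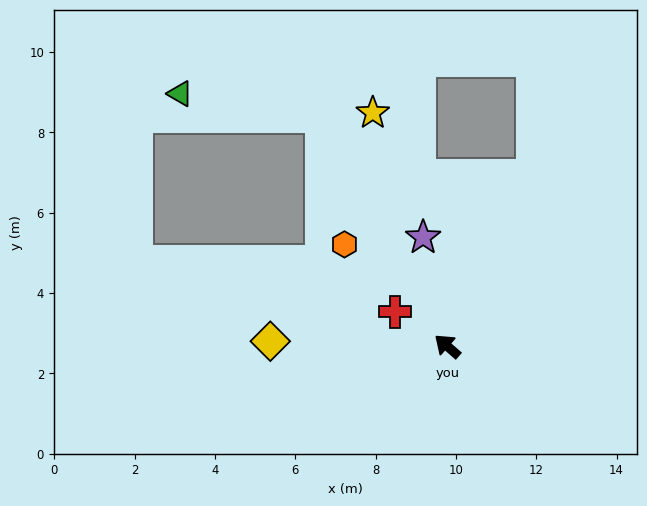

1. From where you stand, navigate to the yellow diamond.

turn left 40°, forward 4.4 m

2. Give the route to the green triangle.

blocked — turn right 20°, forward 6.5 m, then turn left 52°, forward 3.6 m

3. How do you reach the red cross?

turn left 8°, forward 1.6 m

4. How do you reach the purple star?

turn right 36°, forward 2.8 m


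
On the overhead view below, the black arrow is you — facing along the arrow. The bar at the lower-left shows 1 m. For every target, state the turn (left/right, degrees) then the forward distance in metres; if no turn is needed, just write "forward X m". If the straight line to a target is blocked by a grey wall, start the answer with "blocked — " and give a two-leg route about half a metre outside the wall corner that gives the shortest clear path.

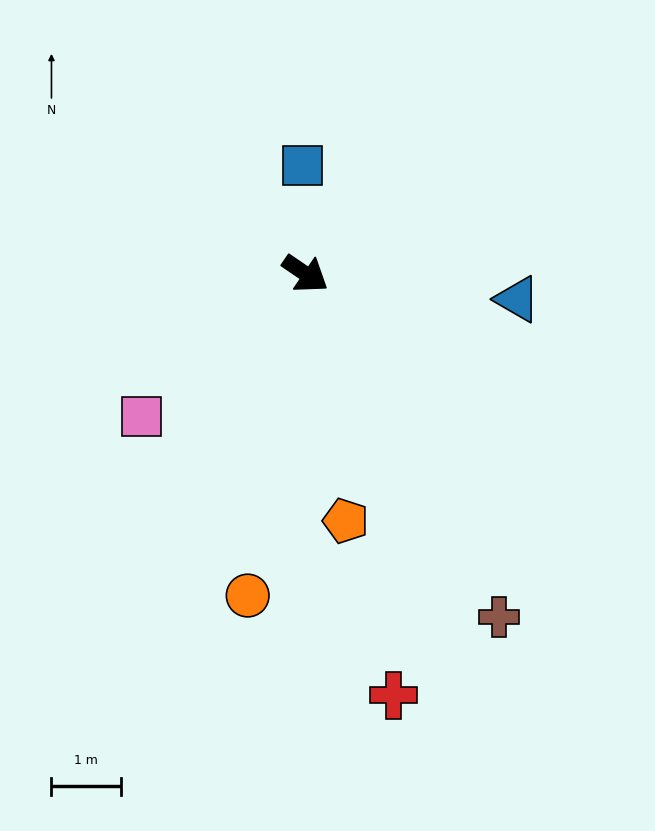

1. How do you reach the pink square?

turn right 105°, forward 3.1 m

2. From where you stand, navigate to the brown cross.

turn right 26°, forward 5.7 m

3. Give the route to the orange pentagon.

turn right 46°, forward 3.6 m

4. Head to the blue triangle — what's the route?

turn left 27°, forward 3.1 m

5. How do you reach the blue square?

turn left 126°, forward 1.6 m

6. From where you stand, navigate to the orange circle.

turn right 66°, forward 4.7 m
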